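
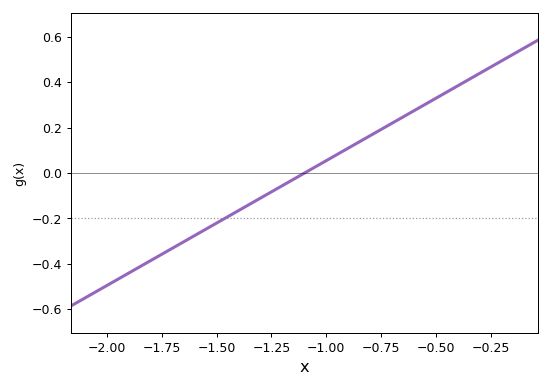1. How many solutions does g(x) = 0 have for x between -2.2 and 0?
1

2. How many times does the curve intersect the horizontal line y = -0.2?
1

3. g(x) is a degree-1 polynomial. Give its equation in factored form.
y = 0.55(x + 1.1)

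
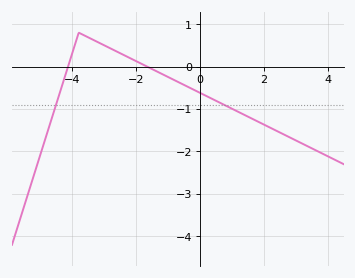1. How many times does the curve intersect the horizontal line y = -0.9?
2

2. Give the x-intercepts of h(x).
-4.13, -1.66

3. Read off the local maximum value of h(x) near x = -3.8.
0.799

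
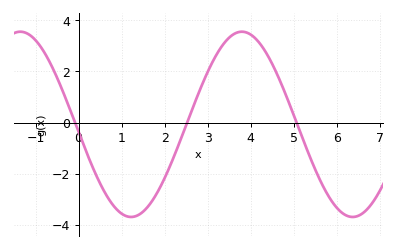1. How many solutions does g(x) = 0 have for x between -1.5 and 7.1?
3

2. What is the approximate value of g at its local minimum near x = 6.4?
-3.7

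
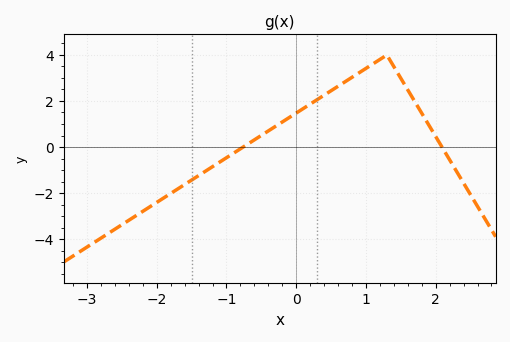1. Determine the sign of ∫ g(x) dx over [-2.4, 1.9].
positive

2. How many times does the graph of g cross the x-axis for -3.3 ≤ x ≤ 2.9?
2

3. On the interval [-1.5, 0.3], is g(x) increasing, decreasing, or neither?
increasing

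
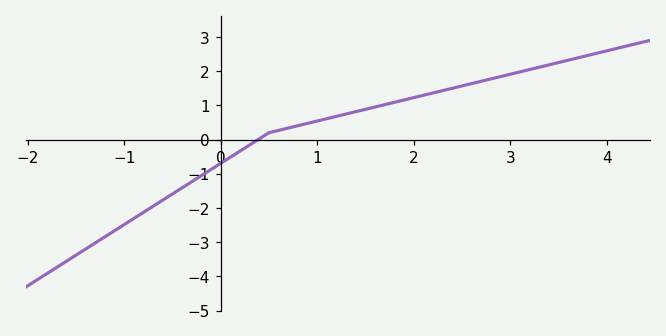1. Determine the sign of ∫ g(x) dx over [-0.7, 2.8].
positive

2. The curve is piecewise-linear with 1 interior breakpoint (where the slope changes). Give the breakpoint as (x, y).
(0.5, 0.2)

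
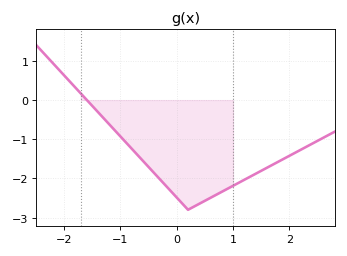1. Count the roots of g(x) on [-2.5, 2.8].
1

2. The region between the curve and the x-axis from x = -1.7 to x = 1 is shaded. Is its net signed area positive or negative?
negative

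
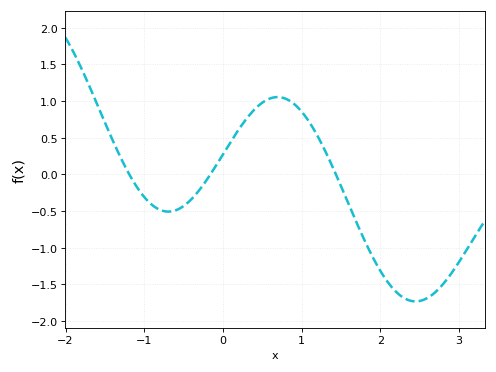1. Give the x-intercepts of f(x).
-1.19, -0.159, 1.44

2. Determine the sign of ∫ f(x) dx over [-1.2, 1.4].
positive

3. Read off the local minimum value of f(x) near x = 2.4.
-1.73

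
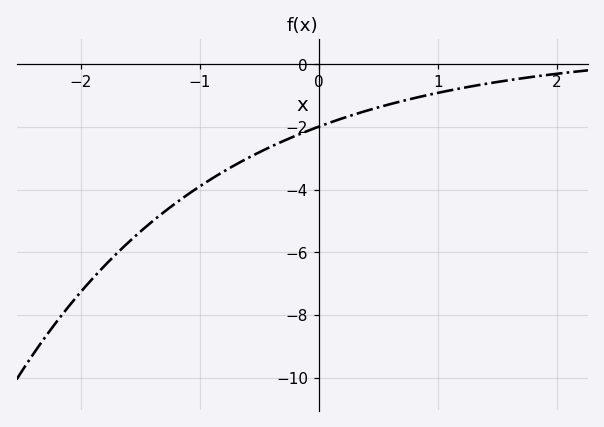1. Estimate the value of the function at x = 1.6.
-0.6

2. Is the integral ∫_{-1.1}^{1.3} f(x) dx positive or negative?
negative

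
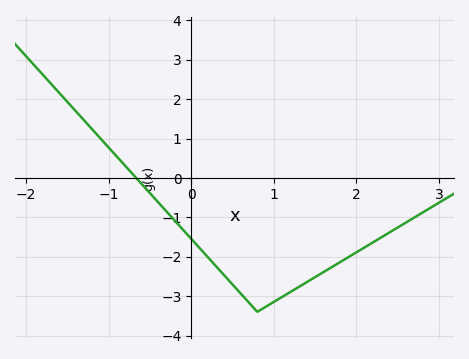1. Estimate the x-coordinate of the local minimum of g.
0.8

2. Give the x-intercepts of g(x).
-0.7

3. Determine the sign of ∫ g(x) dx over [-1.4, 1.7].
negative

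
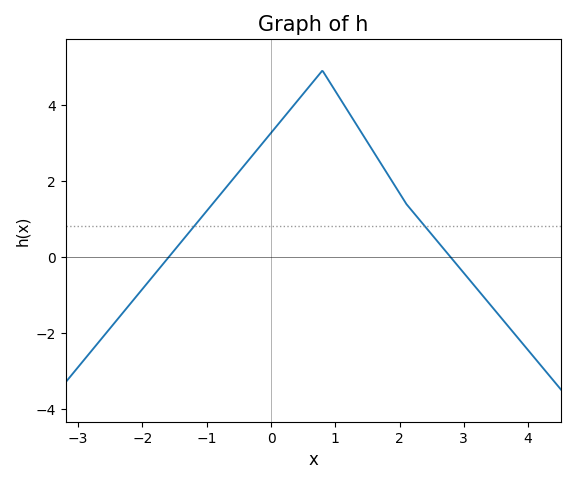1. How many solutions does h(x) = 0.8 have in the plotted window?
2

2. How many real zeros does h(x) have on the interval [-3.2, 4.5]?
2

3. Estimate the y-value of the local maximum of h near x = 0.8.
4.8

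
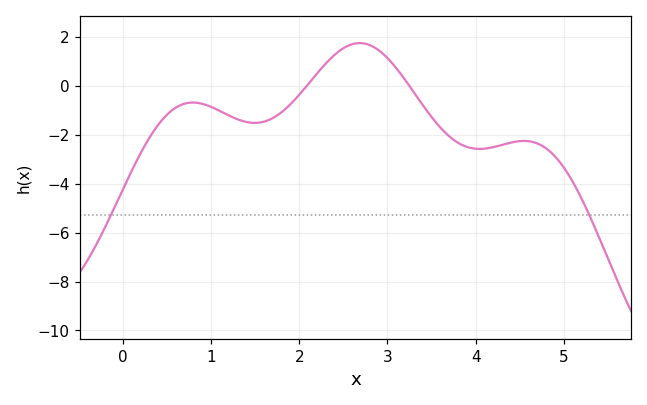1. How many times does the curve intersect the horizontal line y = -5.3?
2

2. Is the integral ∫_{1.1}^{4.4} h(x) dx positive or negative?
negative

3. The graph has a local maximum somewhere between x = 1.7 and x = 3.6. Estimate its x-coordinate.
2.69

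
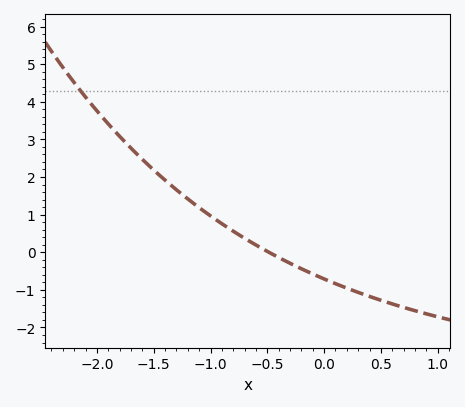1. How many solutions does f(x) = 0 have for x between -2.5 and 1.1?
1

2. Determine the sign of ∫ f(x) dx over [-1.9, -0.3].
positive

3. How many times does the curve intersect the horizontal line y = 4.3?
1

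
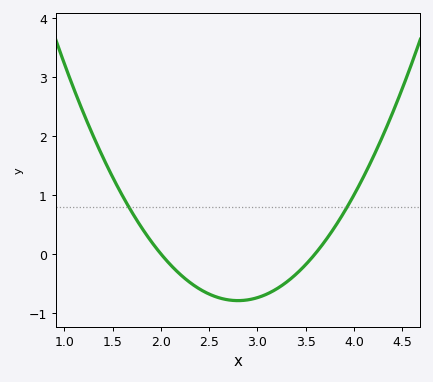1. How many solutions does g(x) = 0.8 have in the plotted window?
2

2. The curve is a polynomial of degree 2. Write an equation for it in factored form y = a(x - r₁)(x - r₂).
y = 1.24(x - 2)(x - 3.6)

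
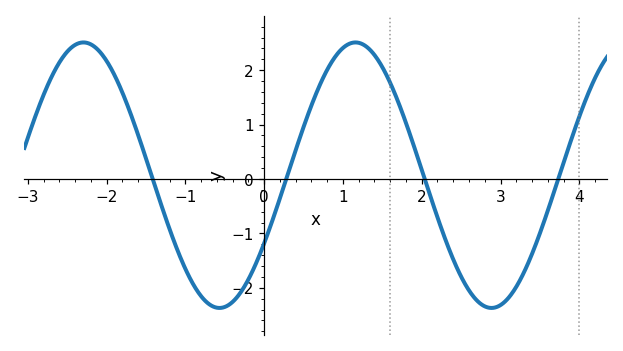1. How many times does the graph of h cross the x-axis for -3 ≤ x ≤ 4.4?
4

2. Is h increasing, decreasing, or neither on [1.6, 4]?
neither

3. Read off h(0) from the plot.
-1.18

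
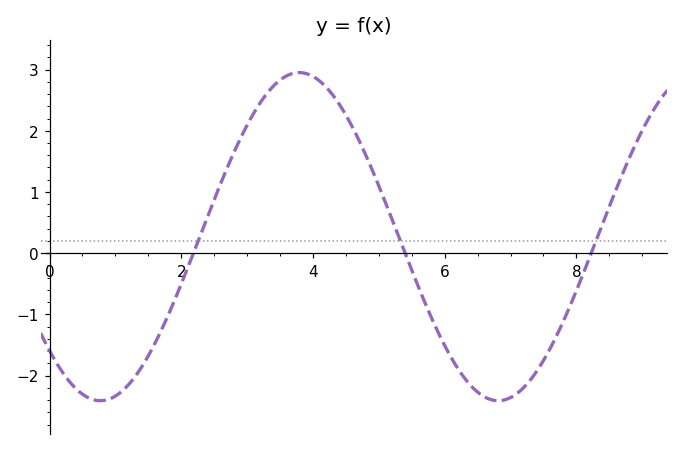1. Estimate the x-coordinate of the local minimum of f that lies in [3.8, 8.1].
6.8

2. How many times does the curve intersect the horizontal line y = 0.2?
3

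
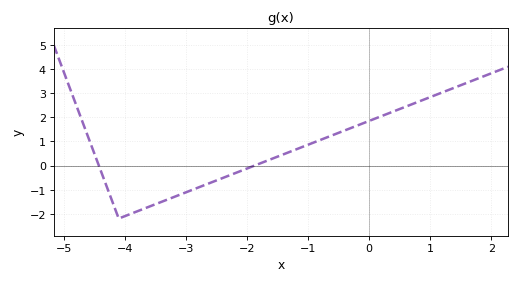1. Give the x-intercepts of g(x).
-4.4, -1.9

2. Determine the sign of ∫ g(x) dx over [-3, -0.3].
positive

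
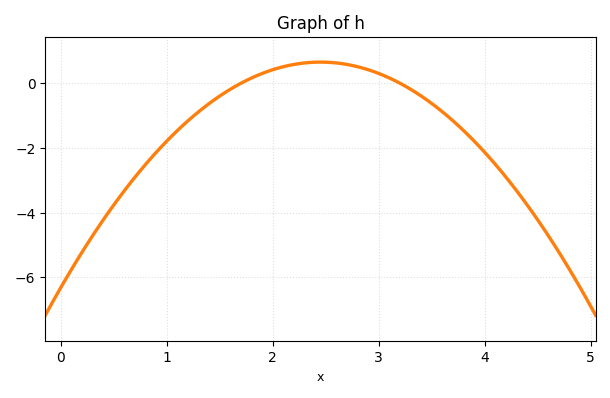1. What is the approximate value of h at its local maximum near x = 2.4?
0.6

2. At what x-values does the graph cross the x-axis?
1.7, 3.2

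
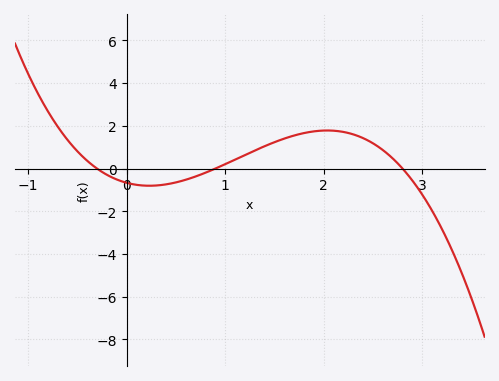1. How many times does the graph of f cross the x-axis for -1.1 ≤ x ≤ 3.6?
3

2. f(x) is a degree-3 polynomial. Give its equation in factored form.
y = -0.88(x + 0.3)(x - 0.9)(x - 2.8)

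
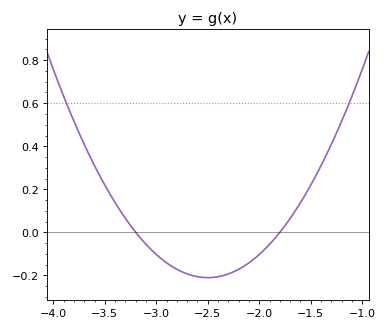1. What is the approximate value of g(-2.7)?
-0.2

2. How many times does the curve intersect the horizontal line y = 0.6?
2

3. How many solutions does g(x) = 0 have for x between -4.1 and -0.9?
2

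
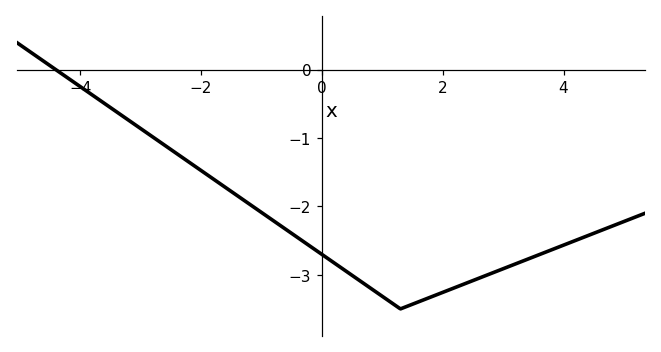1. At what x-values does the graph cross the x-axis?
-4.4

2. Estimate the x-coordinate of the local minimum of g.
1.4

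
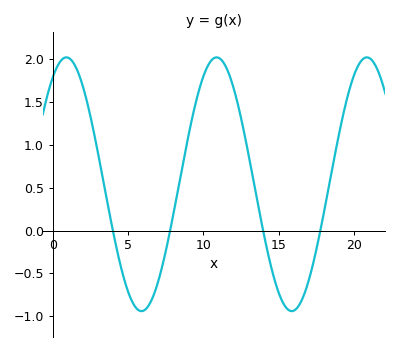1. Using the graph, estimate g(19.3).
1.35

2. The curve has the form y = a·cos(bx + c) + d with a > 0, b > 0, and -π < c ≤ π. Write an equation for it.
y = 1.48cos(0.63x - 0.57) + 0.54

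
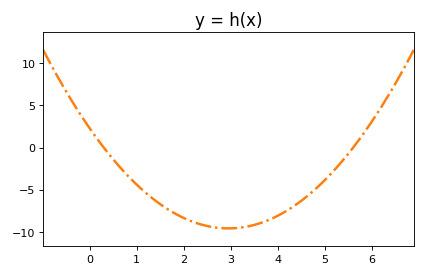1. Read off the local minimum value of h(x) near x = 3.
-9.5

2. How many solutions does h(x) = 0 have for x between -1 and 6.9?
2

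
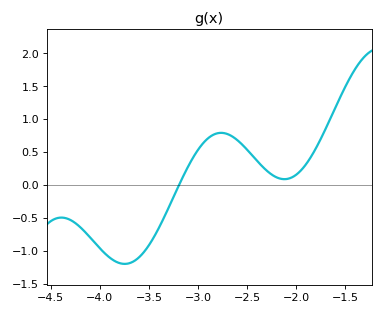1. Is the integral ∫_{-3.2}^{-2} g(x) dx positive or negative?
positive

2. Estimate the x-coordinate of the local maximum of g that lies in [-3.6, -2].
-2.76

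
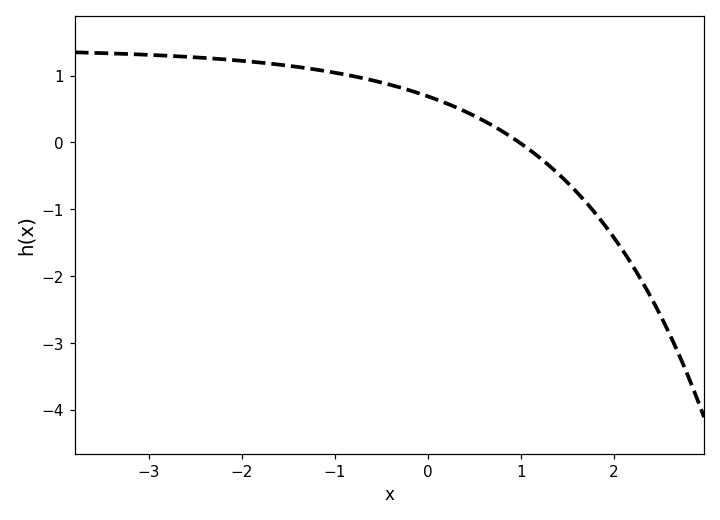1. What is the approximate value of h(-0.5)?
0.897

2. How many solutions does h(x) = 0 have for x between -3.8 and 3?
1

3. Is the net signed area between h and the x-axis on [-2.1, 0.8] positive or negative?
positive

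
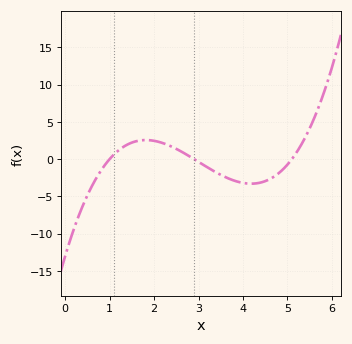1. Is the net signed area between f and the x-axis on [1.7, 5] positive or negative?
negative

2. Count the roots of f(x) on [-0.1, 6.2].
3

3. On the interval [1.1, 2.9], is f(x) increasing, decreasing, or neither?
neither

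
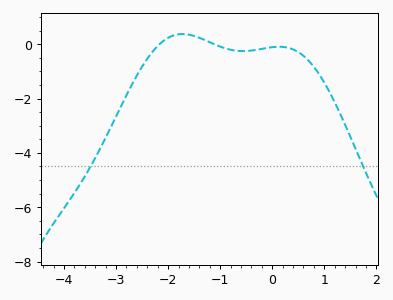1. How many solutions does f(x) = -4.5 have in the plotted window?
2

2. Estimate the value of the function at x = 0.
-0.109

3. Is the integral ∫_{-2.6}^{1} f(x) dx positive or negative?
negative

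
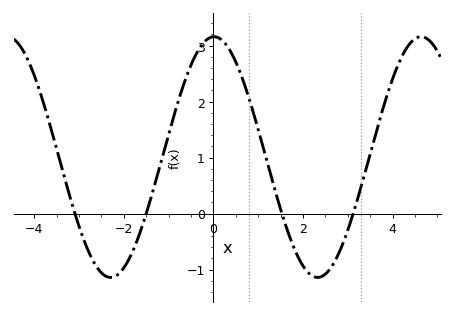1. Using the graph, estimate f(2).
-0.933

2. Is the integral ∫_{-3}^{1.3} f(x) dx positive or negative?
positive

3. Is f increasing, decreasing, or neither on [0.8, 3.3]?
neither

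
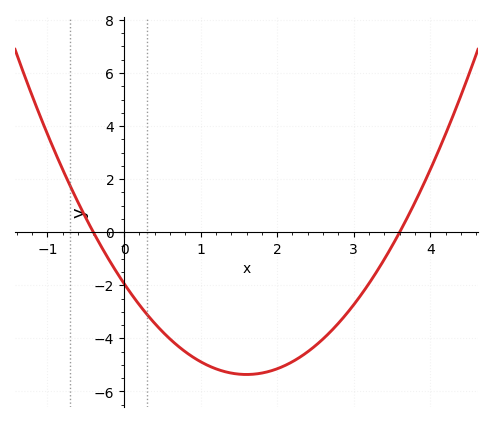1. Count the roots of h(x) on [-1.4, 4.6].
2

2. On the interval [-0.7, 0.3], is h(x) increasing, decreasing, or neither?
decreasing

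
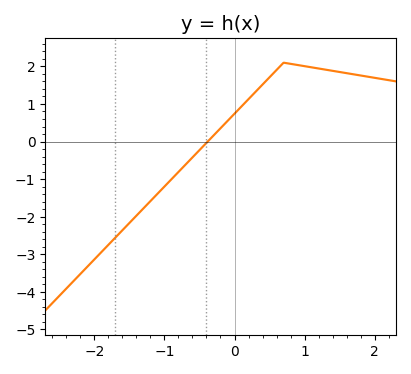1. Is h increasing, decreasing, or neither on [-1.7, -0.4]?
increasing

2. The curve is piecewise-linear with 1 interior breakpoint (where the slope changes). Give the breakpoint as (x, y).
(0.7, 2.1)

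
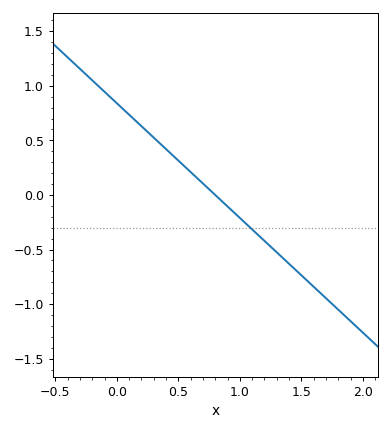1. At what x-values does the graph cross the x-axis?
0.8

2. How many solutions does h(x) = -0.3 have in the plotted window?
1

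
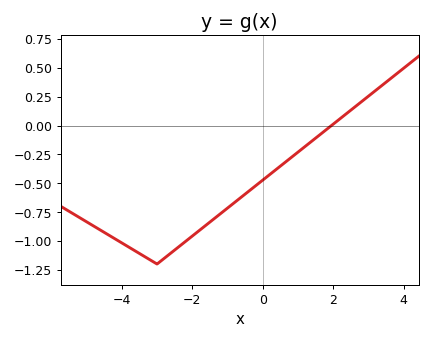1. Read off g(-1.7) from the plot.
-0.9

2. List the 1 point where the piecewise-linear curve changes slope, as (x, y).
(-3, -1.2)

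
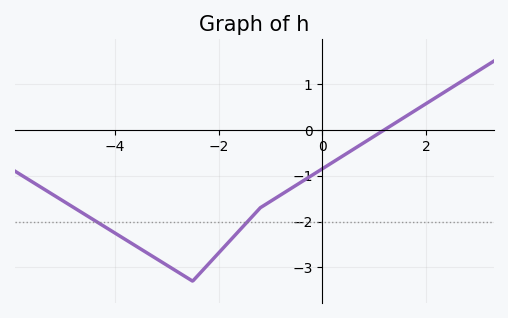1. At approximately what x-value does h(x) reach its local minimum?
-2.5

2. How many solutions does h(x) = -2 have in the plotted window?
2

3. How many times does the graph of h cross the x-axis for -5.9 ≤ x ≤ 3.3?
1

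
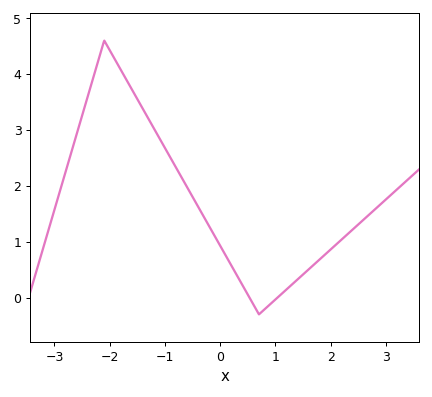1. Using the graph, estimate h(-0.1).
1.1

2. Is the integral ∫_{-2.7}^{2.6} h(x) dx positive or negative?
positive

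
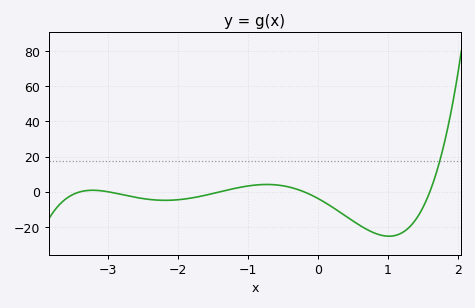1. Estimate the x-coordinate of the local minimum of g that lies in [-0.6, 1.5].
1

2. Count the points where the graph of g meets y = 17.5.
1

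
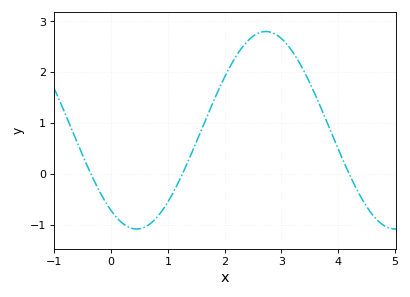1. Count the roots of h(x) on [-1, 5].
3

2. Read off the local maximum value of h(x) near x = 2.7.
2.8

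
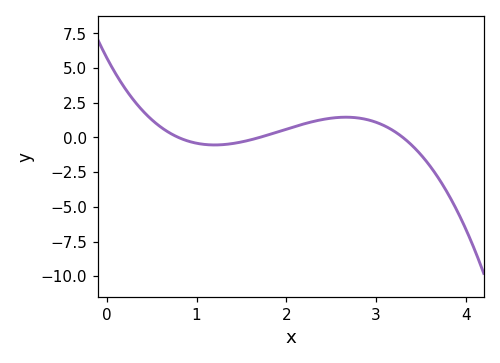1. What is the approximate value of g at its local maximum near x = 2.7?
1.46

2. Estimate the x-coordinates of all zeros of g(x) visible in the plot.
0.8, 1.7, 3.3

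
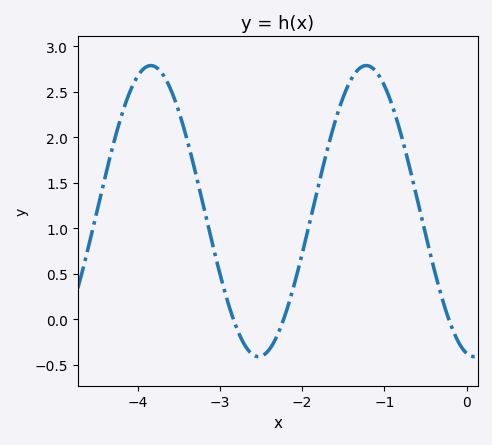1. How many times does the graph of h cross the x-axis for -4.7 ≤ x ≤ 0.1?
3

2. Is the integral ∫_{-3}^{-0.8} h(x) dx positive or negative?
positive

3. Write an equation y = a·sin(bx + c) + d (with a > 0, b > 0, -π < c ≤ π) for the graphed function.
y = 1.6sin(2.4x - 1.78) + 1.19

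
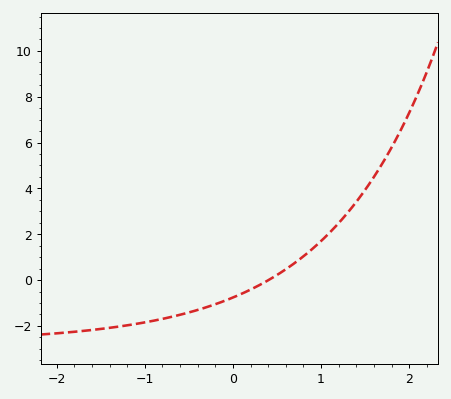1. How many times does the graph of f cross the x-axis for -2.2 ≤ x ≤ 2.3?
1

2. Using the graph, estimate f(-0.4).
-1.3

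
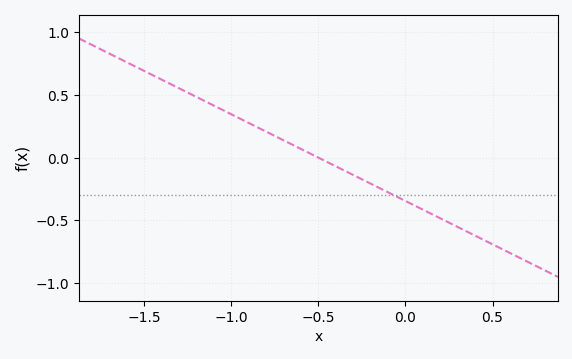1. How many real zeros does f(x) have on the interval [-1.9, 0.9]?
1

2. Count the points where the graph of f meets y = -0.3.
1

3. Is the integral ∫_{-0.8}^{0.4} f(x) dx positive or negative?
negative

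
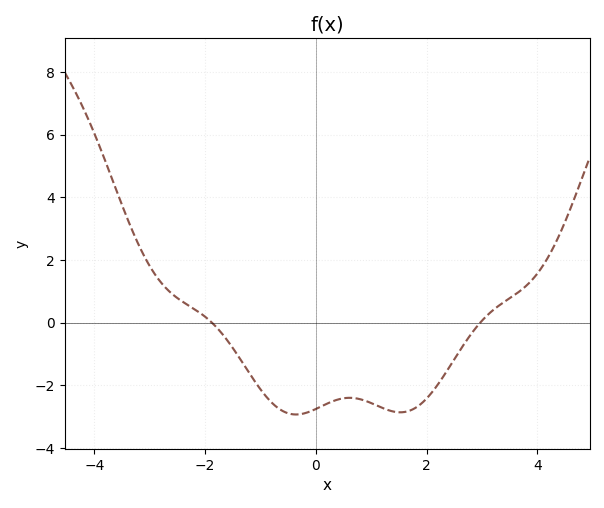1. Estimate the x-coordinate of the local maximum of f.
0.612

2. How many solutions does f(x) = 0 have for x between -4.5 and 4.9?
2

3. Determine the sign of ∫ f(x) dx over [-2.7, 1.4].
negative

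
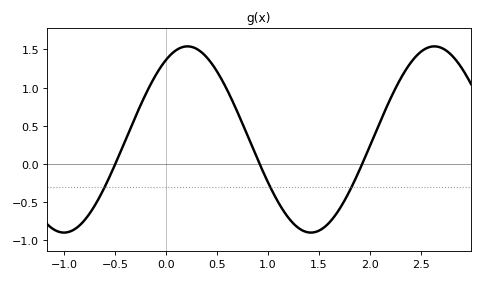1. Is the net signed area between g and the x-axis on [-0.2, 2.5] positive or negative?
positive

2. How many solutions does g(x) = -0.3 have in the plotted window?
3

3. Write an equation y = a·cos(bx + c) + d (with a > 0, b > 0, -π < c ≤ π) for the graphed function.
y = 1.22cos(2.59x - 0.542) + 0.32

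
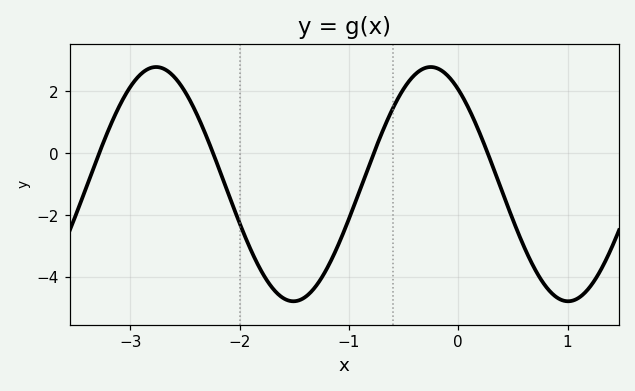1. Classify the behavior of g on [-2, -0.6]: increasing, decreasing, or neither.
neither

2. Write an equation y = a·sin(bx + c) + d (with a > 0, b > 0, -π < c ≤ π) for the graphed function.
y = 3.78sin(2.5x + 2.2) - 0.99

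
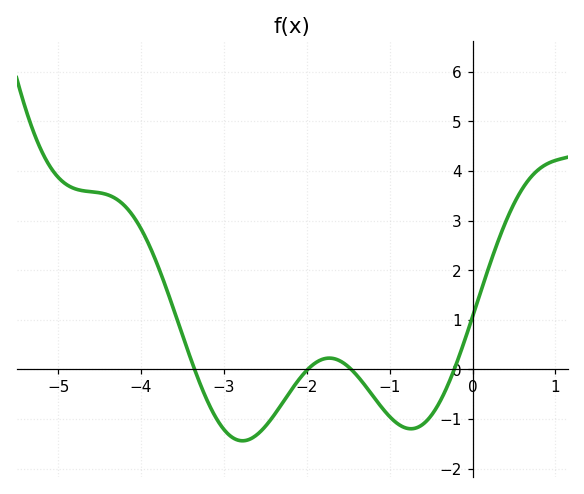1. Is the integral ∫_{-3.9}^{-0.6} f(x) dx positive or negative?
negative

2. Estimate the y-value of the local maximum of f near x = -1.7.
0.2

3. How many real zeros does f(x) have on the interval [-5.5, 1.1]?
4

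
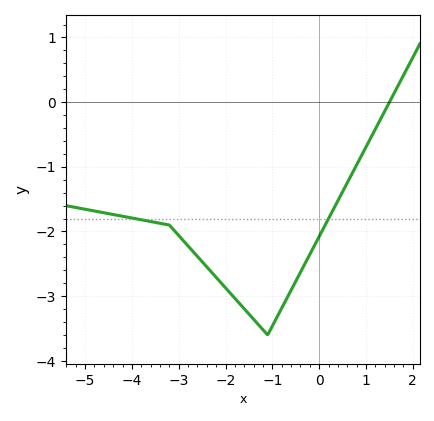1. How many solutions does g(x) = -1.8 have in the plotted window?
2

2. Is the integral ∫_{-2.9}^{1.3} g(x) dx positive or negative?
negative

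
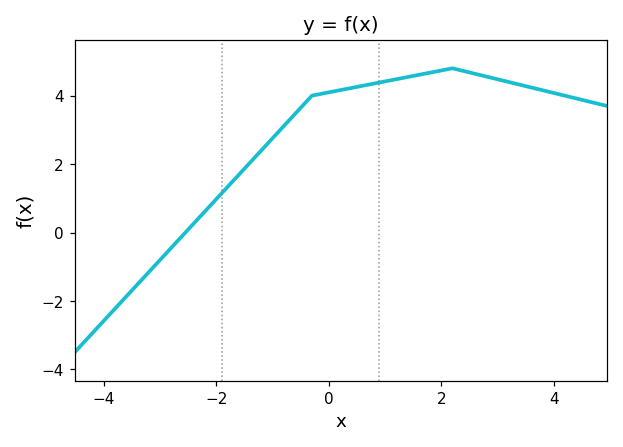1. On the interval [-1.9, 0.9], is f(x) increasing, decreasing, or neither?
increasing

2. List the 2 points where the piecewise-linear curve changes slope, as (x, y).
(-0.3, 4); (2.2, 4.8)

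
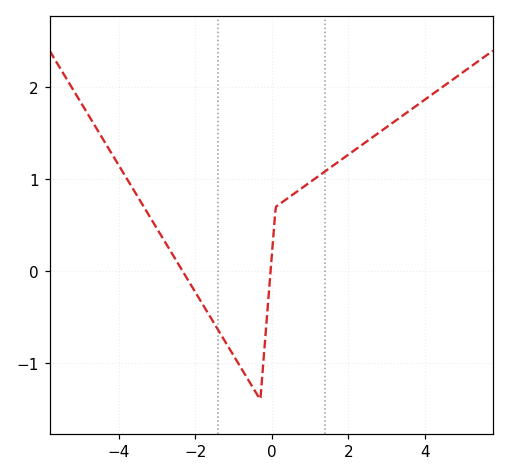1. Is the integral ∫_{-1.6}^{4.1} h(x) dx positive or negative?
positive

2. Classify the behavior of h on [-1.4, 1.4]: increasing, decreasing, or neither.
neither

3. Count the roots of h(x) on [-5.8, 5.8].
2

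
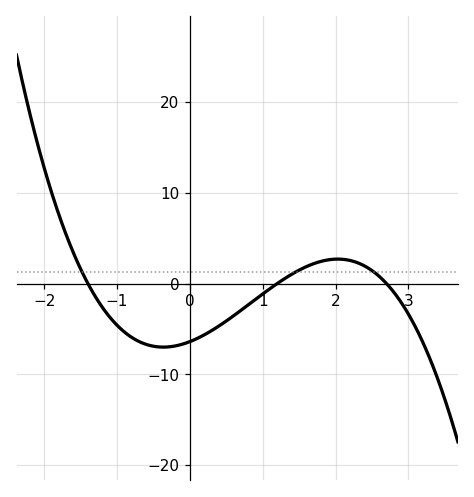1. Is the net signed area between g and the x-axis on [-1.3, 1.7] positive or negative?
negative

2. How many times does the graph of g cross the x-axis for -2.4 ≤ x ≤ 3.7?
3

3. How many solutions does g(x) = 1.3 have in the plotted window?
3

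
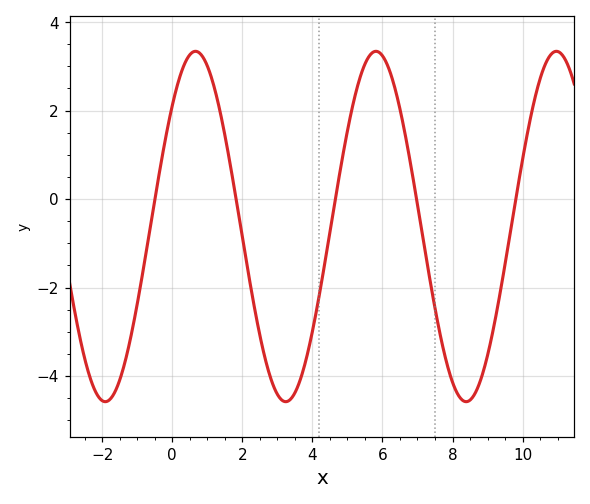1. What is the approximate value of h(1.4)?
1.8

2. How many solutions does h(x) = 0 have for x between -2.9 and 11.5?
5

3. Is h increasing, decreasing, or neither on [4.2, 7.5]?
neither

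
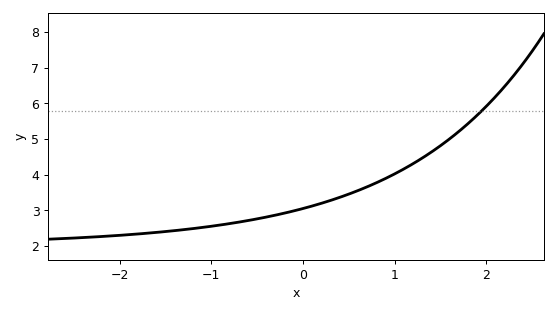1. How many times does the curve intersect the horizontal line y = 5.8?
1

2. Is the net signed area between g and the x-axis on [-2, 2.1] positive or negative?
positive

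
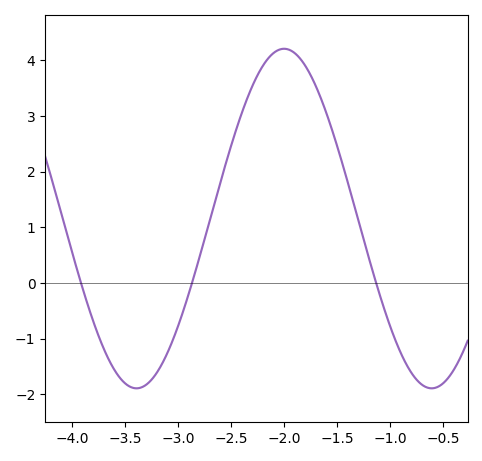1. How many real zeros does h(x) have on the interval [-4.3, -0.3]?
3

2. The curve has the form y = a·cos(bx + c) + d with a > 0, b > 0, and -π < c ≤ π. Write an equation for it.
y = 3.05cos(2.26x - 1.76) + 1.16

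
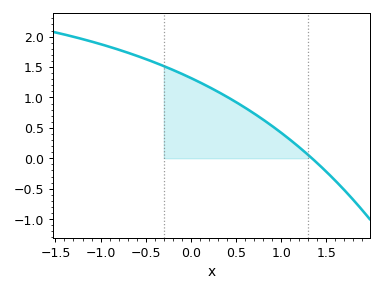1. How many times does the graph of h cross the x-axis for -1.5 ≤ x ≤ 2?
1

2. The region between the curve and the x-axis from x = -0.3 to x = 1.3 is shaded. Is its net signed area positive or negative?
positive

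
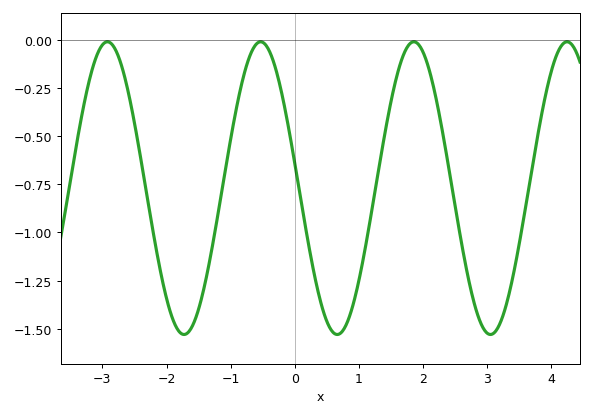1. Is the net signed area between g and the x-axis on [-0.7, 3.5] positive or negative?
negative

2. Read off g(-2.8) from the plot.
-0.048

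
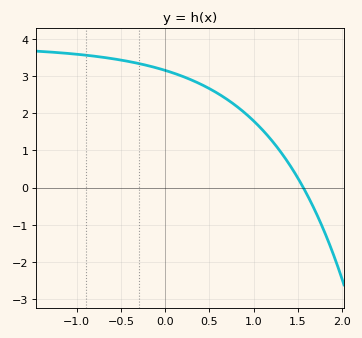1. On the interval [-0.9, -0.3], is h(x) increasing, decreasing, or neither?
decreasing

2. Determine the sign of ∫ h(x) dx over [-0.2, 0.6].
positive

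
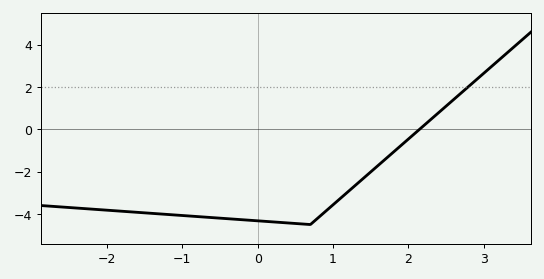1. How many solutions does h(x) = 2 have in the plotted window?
1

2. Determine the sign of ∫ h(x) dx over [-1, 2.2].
negative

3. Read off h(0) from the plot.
-4.4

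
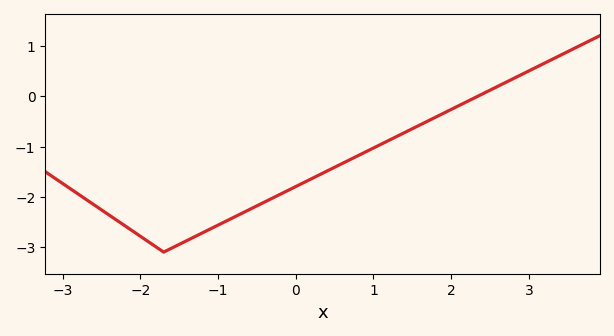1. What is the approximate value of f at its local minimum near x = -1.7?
-3.1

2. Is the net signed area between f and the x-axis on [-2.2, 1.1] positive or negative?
negative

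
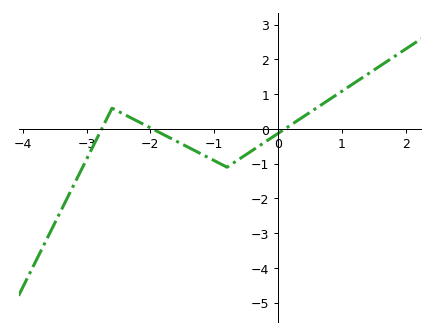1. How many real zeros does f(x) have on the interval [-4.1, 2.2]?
3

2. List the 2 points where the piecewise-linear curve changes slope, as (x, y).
(-2.6, 0.6); (-0.8, -1.1)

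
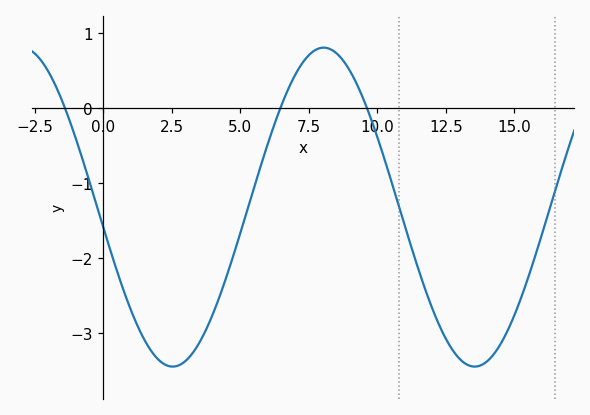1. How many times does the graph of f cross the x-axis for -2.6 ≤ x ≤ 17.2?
3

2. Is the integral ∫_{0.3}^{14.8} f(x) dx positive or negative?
negative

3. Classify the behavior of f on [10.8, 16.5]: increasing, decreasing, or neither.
neither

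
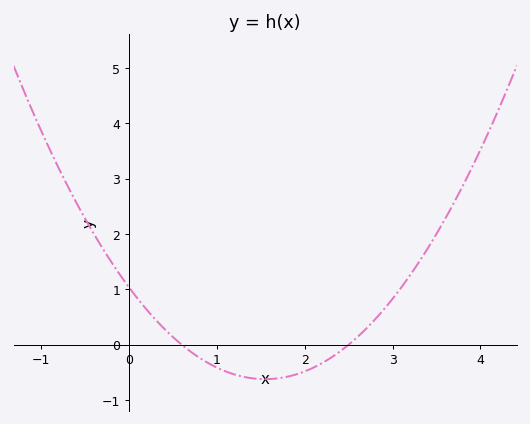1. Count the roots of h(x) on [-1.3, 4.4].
2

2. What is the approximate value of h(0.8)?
-0.2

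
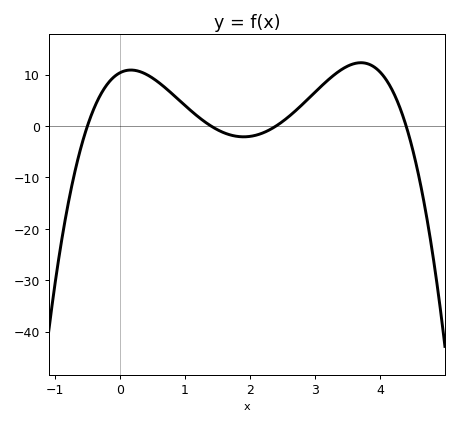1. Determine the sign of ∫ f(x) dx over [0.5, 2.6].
positive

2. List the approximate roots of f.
-0.5, 1.4, 2.4, 4.4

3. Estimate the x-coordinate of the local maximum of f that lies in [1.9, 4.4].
3.7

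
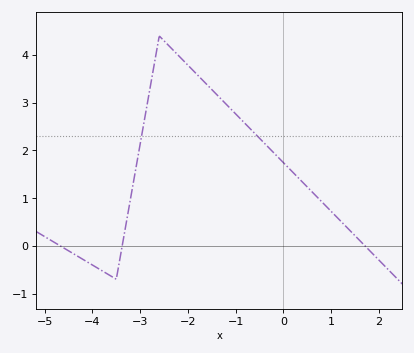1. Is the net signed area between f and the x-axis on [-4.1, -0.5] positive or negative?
positive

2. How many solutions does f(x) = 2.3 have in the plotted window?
2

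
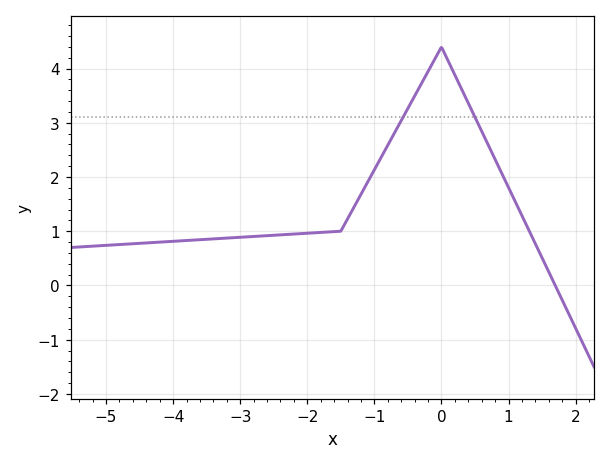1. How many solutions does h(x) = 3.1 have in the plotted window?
2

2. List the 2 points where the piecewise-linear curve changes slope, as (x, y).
(-1.5, 1); (0, 4.4)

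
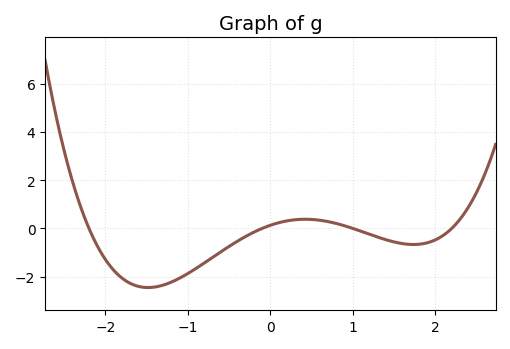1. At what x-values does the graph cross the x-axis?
-2.2, -0.1, 1, 2.2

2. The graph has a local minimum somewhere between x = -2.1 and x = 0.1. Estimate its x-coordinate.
-1.48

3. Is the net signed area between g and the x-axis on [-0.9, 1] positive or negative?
negative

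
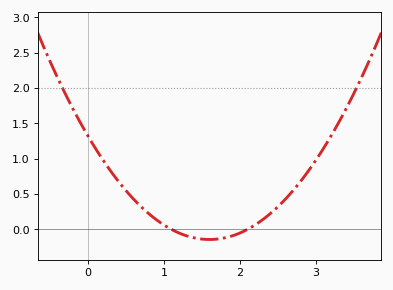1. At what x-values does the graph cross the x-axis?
1.1, 2.1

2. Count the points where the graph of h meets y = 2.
2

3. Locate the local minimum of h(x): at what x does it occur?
1.6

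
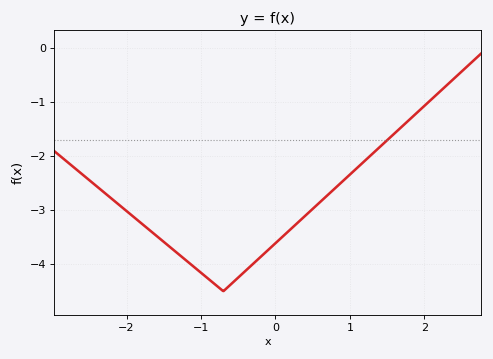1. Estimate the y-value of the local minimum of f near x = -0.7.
-4.5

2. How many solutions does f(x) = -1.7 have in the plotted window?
1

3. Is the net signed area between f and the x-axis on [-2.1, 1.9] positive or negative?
negative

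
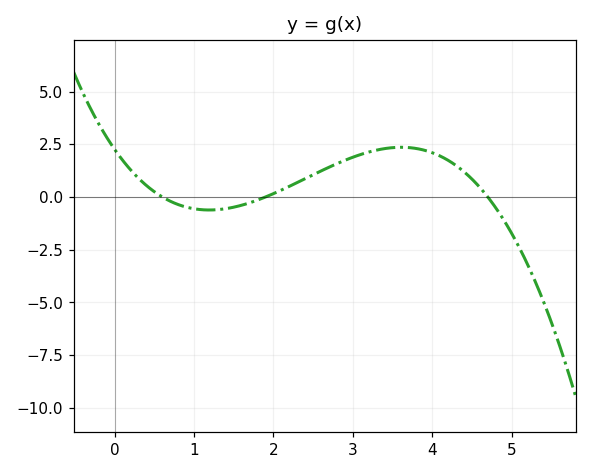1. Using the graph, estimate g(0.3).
0.8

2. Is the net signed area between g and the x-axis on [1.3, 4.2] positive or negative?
positive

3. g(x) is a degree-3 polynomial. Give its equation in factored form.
y = -0.42(x - 0.6)(x - 1.9)(x - 4.7)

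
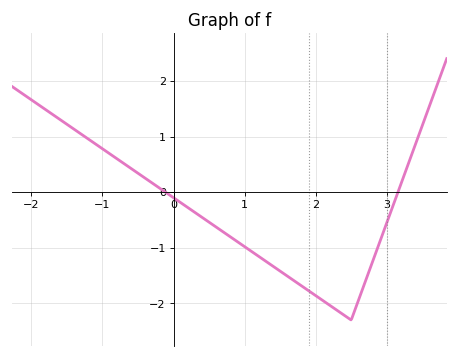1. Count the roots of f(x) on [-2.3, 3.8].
2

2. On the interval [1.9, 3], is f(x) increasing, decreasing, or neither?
neither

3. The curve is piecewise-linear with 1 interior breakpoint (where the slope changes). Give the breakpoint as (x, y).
(2.5, -2.3)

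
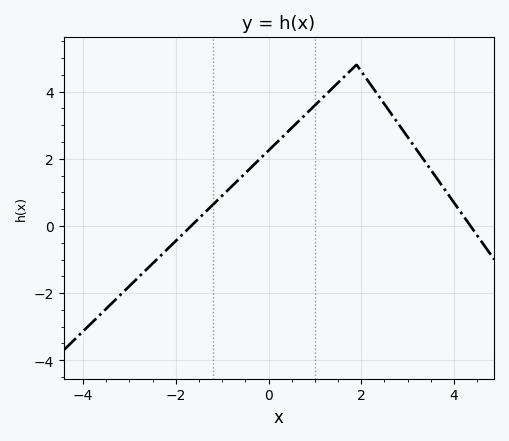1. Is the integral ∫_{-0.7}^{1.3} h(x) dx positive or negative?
positive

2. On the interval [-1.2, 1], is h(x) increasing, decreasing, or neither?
increasing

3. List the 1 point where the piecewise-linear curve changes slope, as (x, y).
(1.9, 4.8)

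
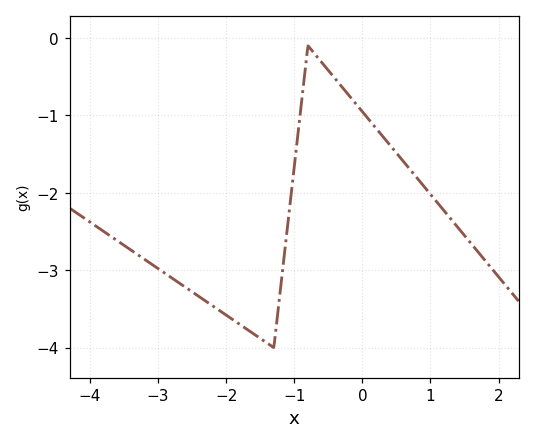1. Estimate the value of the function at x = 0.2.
-1.17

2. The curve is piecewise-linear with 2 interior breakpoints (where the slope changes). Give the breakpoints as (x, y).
(-1.3, -4); (-0.8, -0.1)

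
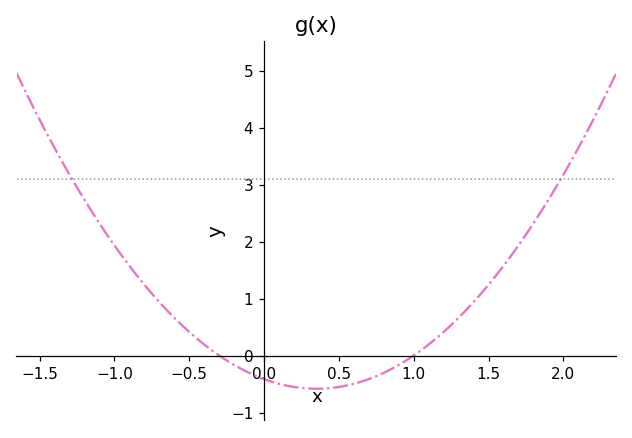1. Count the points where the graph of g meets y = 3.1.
2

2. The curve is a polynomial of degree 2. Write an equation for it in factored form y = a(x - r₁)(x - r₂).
y = 1.38(x + 0.3)(x - 1)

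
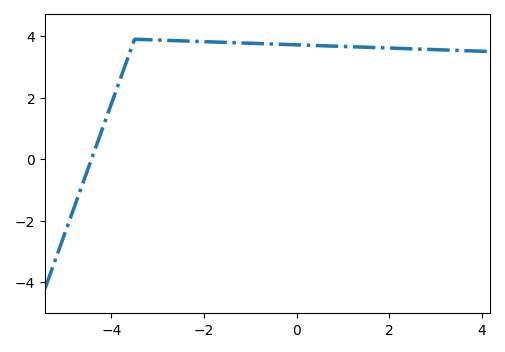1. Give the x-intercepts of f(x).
-4.4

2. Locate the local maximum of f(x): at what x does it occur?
-3.4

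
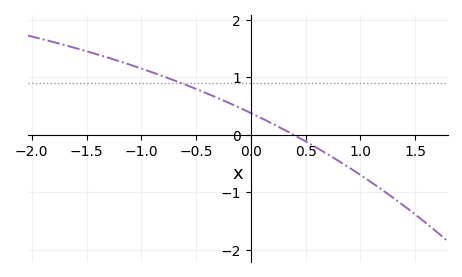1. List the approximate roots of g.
0.4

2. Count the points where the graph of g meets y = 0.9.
1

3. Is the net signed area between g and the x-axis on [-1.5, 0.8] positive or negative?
positive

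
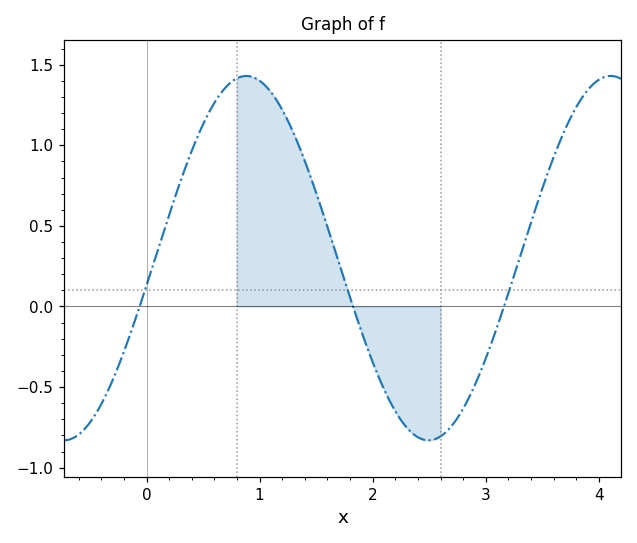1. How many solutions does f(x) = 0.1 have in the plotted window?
3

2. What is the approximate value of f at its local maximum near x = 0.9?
1.45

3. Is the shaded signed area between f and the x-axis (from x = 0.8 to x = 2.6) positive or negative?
positive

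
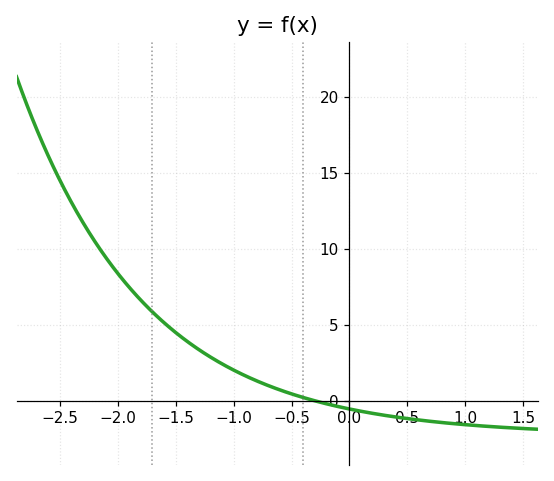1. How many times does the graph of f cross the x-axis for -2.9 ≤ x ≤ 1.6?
1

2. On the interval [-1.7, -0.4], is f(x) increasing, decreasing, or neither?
decreasing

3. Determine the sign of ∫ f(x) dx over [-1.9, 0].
positive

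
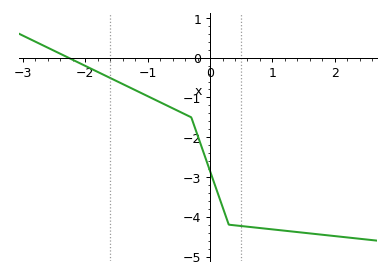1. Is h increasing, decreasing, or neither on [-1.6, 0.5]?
decreasing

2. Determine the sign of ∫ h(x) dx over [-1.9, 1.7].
negative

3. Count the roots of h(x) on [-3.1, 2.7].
1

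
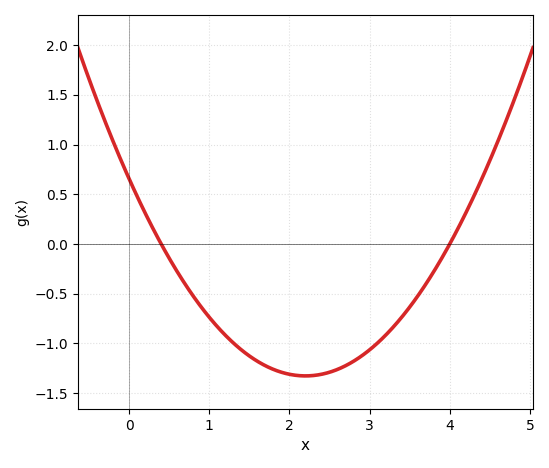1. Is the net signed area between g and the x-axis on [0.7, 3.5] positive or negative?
negative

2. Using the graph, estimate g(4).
0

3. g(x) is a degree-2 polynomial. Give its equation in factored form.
y = 0.41(x - 0.4)(x - 4)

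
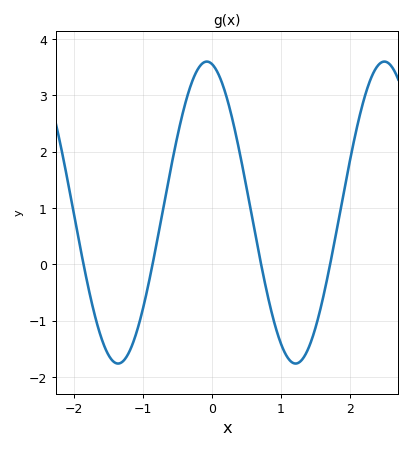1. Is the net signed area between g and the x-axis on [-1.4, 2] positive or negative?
positive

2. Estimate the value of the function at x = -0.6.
1.7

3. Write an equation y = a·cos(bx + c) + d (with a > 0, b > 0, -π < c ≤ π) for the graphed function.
y = 2.68cos(2.4x + 0.18) + 0.92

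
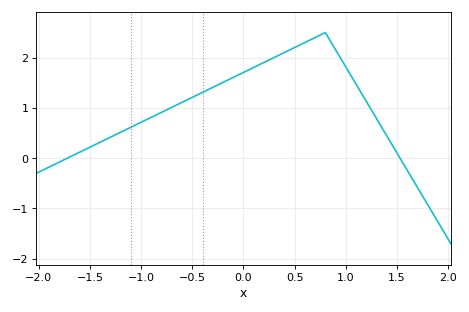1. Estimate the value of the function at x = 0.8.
2.5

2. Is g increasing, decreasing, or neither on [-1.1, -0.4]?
increasing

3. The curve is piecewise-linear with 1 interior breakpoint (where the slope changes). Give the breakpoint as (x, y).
(0.8, 2.5)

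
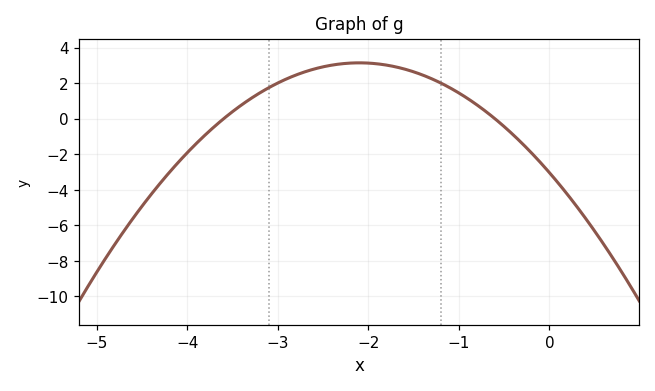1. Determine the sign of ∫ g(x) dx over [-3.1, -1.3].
positive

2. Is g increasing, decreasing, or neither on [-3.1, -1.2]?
neither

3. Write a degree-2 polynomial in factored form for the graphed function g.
y = -1.4(x + 3.6)(x + 0.6)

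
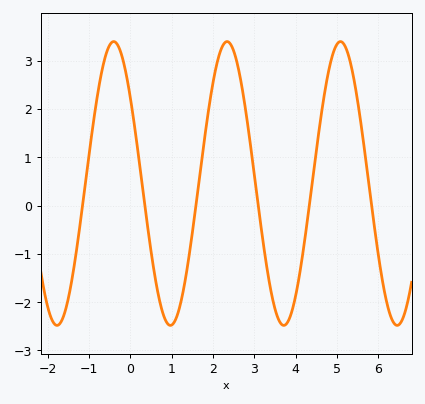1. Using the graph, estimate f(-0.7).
2.7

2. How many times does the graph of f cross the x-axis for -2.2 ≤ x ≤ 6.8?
6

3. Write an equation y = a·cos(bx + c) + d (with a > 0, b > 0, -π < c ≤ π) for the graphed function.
y = 2.94cos(2.3x + 0.92) + 0.46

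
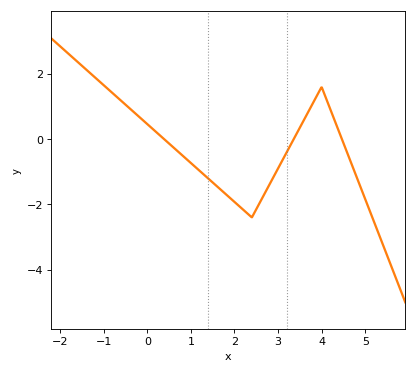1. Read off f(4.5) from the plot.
-0.2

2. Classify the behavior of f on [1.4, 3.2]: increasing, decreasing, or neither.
neither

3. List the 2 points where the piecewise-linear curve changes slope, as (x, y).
(2.4, -2.4); (4, 1.6)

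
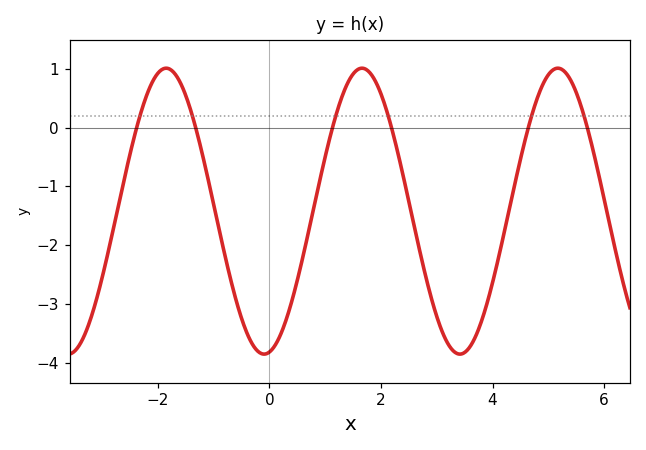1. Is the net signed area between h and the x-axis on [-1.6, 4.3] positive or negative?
negative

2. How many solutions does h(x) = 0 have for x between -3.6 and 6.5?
6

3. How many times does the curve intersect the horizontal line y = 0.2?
6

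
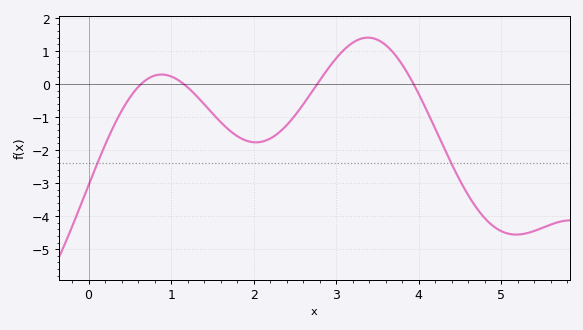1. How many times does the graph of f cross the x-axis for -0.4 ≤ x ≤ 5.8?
4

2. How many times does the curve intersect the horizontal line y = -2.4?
2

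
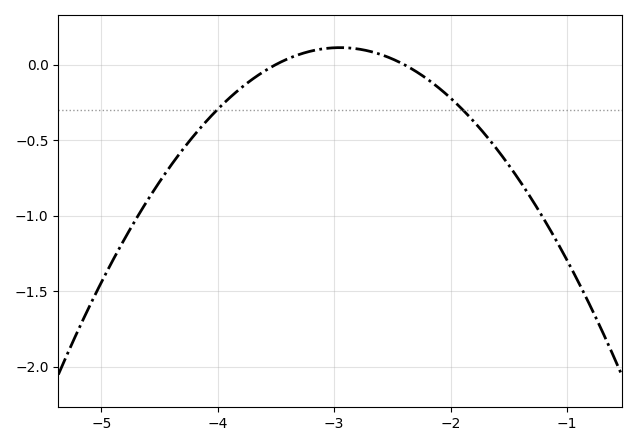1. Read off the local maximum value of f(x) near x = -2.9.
0.112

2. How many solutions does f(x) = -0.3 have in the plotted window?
2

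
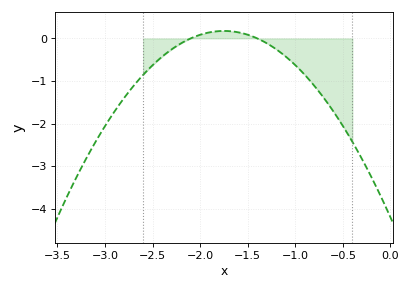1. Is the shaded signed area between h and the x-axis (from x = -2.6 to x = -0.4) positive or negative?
negative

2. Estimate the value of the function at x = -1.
-0.6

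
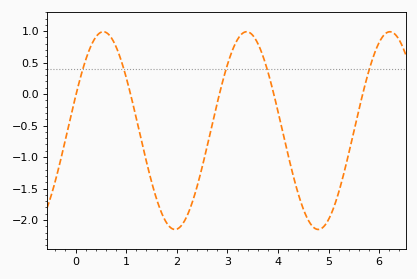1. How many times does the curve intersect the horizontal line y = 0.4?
5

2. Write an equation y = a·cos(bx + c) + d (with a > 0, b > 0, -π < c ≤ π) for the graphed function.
y = 1.57cos(2.2x - 1.2) - 0.58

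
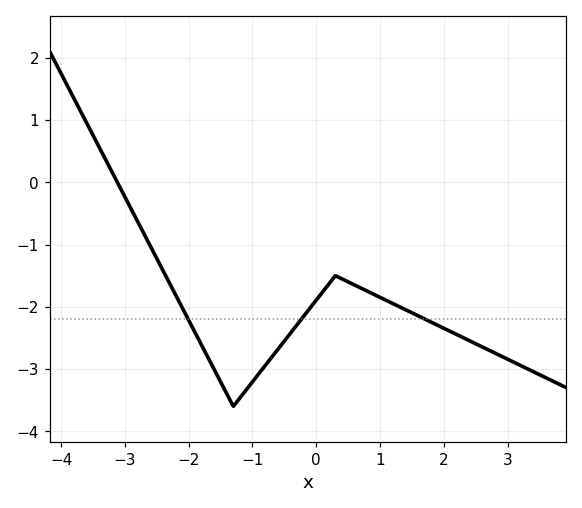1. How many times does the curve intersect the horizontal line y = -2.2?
3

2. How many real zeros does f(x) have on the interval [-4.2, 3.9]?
1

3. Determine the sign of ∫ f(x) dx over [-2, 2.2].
negative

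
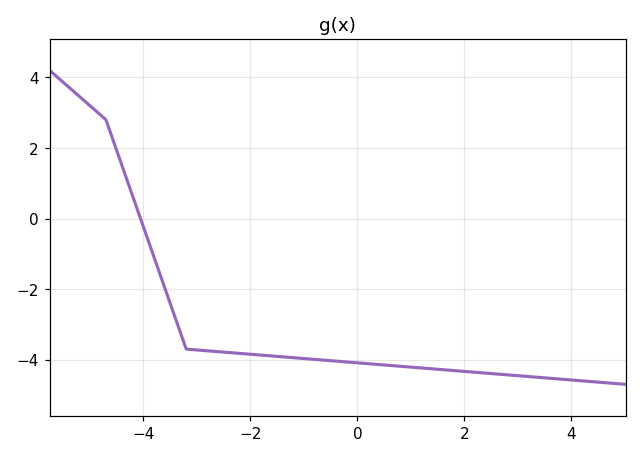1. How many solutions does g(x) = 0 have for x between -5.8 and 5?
1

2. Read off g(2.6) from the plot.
-4.4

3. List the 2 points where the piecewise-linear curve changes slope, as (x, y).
(-4.7, 2.8); (-3.2, -3.7)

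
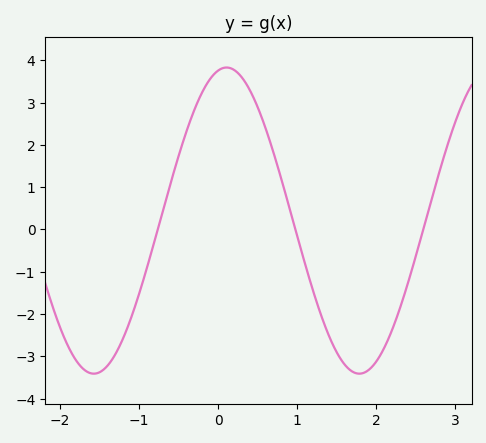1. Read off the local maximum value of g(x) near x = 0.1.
3.83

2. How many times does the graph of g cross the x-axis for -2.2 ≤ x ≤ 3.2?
3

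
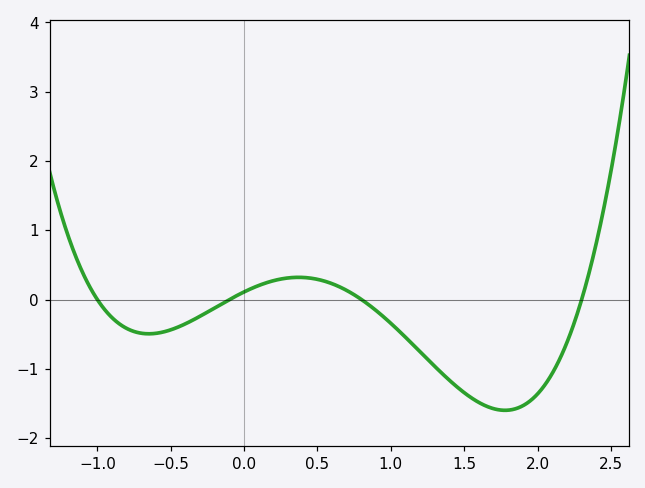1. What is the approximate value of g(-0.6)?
-0.5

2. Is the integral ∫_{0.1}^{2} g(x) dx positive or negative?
negative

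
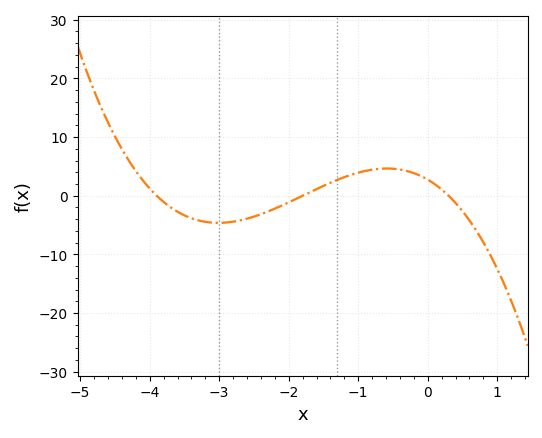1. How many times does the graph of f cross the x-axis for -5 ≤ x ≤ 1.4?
3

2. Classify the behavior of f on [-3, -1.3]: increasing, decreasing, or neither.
increasing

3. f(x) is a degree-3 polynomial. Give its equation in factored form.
y = -1.3(x + 3.9)(x + 1.8)(x - 0.3)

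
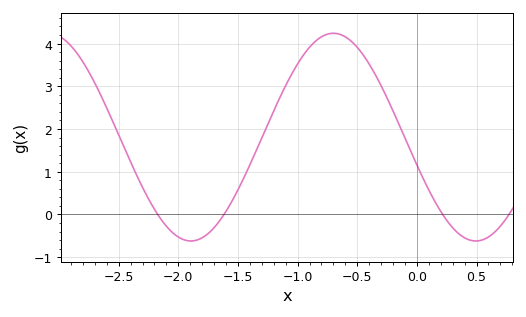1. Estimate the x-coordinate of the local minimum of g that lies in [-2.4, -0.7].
-1.9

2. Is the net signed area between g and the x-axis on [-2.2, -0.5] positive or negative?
positive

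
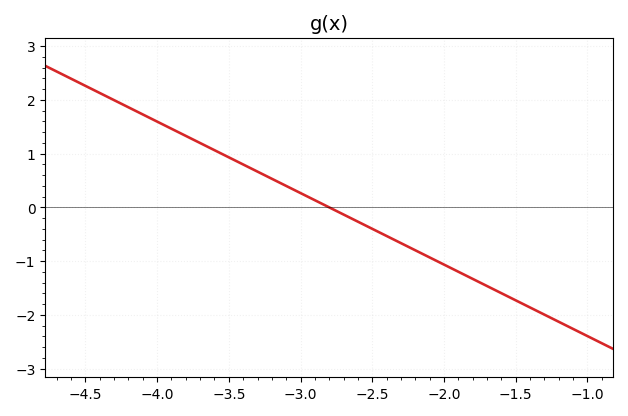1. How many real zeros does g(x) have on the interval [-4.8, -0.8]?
1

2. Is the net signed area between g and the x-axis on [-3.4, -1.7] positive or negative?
negative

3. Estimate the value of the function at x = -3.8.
1.33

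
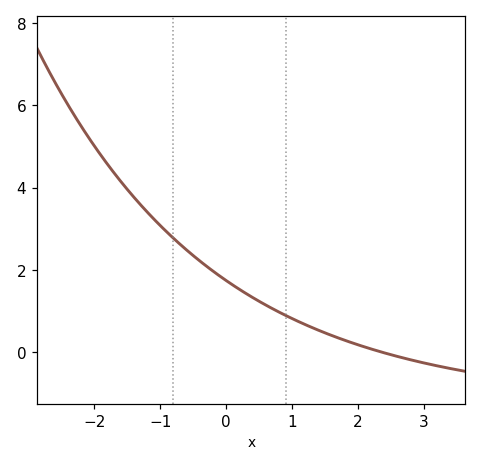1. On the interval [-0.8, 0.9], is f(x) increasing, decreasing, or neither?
decreasing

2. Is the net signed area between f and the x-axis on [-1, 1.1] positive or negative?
positive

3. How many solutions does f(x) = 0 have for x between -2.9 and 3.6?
1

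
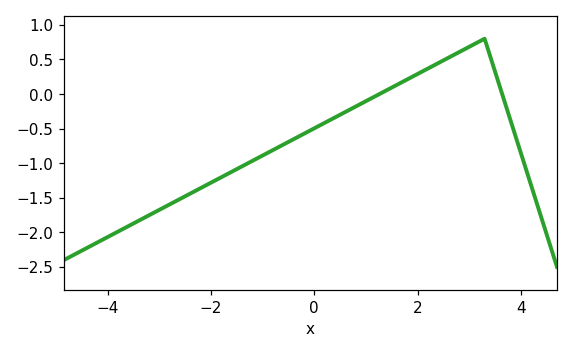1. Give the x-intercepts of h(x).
1.2, 3.6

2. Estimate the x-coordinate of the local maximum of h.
3.2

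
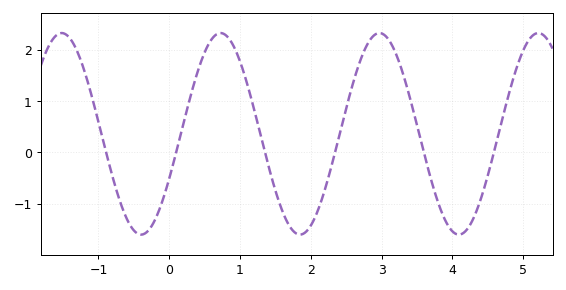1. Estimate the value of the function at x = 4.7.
0.623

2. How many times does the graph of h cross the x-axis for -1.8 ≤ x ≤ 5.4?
6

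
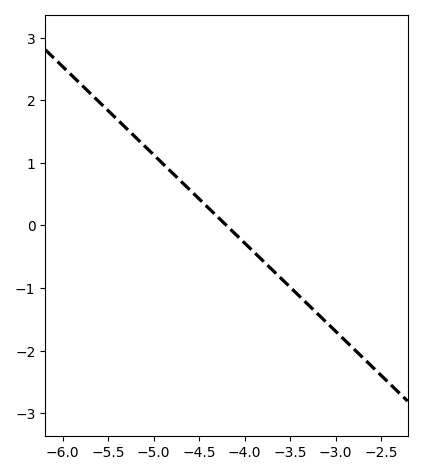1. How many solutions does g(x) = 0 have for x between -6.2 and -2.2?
1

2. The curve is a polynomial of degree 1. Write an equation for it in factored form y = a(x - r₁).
y = -1.41(x + 4.2)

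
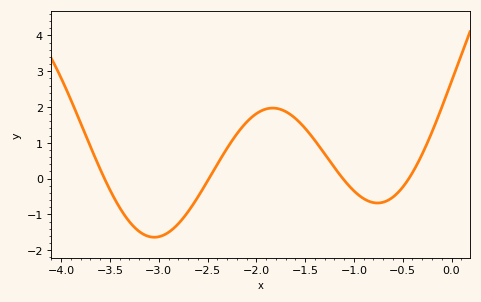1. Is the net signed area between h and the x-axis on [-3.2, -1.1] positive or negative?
positive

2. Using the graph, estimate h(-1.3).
0.69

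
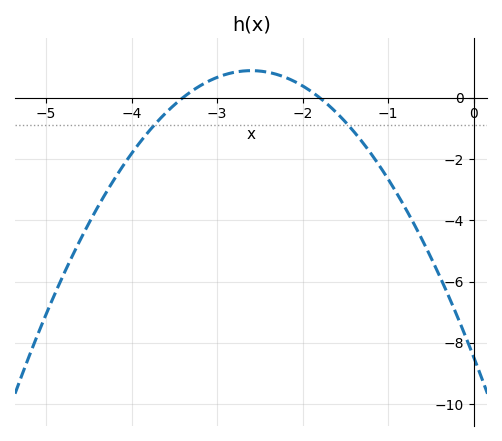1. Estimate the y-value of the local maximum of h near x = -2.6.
0.883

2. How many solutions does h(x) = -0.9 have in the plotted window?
2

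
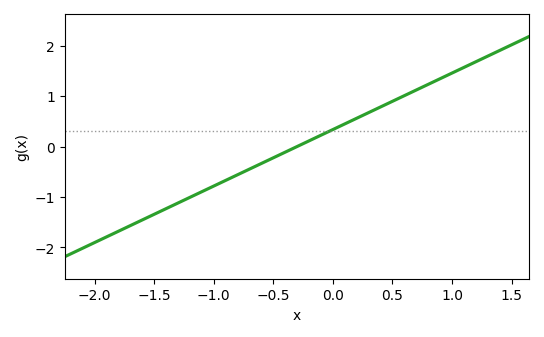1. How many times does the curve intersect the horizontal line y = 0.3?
1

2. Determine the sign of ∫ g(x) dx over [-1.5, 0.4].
negative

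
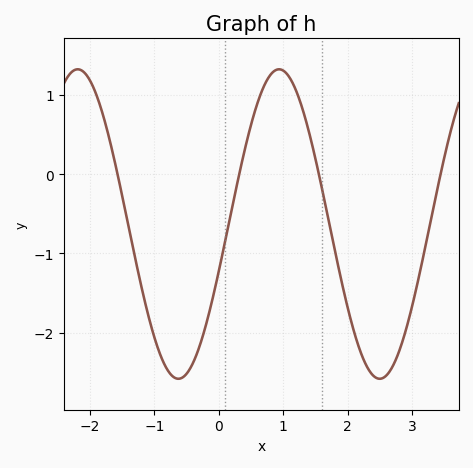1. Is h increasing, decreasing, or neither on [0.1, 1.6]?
neither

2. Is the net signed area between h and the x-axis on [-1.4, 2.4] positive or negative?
negative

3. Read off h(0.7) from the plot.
1.1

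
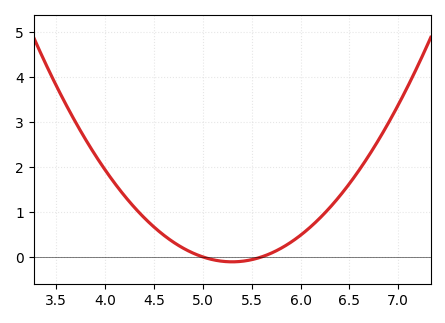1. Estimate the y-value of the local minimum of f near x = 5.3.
-0.109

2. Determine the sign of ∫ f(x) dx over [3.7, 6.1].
positive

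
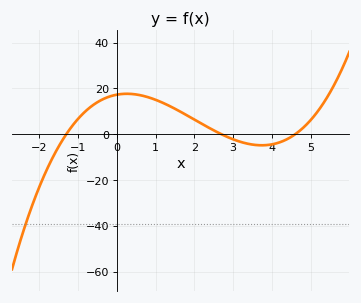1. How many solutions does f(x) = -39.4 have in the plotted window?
1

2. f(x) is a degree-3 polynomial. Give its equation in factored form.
y = 1.07(x + 1.3)(x - 2.7)(x - 4.6)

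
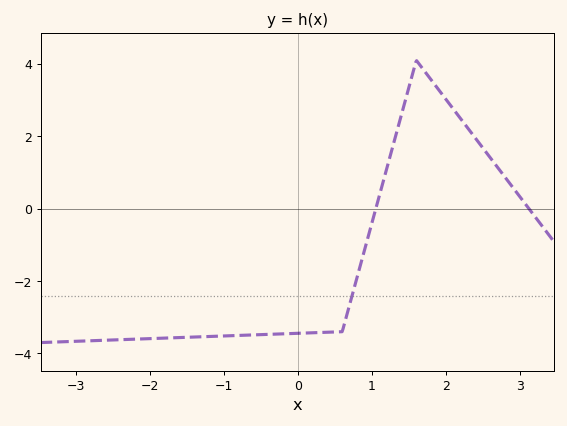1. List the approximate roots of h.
1.1, 3.1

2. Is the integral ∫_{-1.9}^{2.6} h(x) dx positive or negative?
negative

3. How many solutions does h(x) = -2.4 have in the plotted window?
1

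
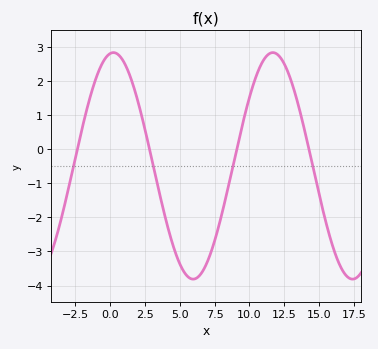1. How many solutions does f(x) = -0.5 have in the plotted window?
4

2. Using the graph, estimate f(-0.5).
2.5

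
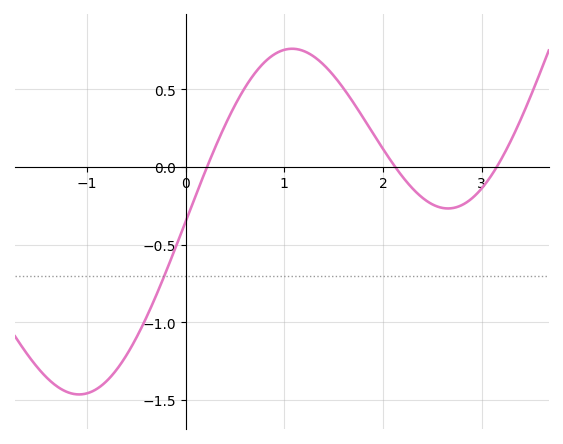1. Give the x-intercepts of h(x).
0.2, 2.1, 3.2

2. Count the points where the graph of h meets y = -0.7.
1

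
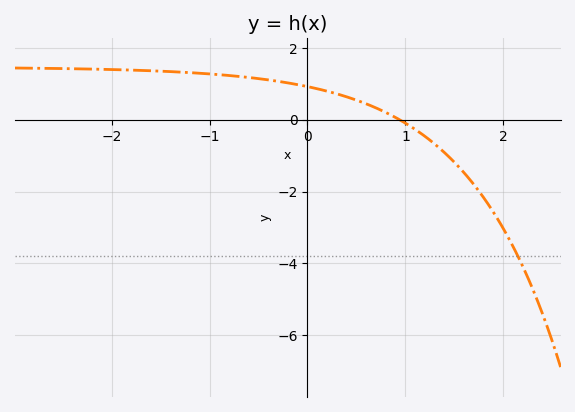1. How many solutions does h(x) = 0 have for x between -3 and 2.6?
1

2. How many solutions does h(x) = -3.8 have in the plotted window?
1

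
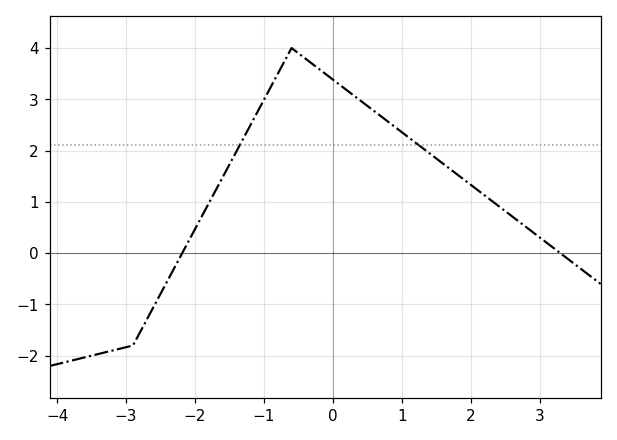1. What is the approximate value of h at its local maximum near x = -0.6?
4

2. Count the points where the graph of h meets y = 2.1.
2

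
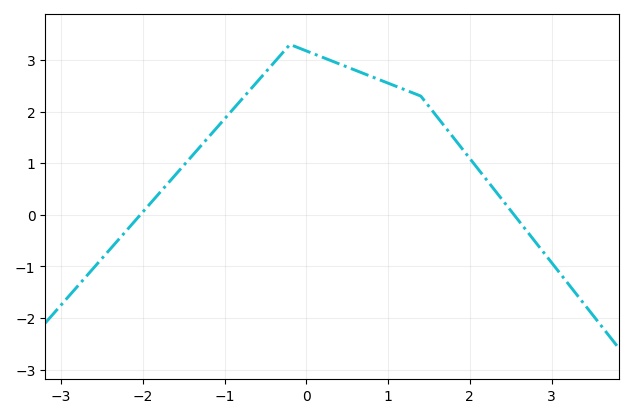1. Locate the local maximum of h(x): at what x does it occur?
-0.198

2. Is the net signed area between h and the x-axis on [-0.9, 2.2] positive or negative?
positive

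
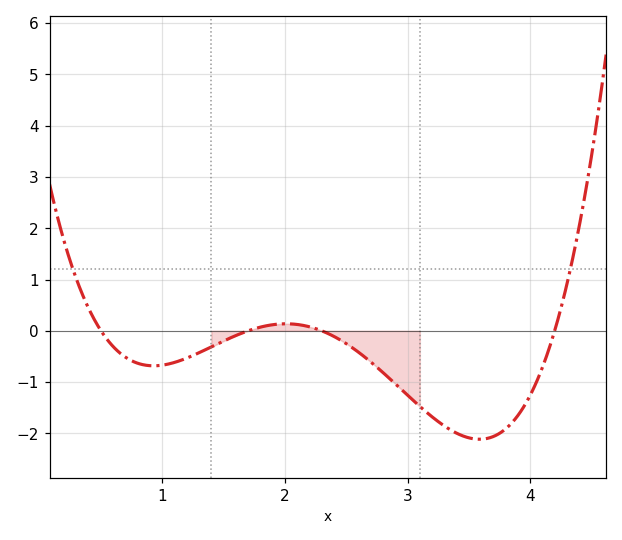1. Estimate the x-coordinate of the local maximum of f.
2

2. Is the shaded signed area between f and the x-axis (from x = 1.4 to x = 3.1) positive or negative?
negative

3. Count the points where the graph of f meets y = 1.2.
2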